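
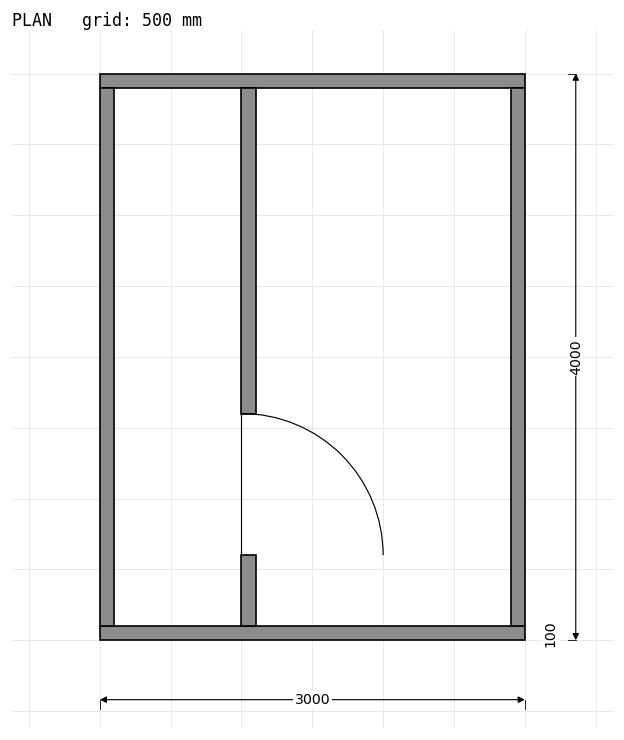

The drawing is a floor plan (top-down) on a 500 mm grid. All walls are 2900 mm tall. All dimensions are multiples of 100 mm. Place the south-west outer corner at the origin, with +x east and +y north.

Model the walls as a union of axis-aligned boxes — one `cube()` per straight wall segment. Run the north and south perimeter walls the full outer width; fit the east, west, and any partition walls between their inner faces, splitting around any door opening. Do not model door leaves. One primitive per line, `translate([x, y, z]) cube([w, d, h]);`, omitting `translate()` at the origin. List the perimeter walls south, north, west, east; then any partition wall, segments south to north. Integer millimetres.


cube([3000, 100, 2900]);
translate([0, 3900, 0]) cube([3000, 100, 2900]);
translate([0, 100, 0]) cube([100, 3800, 2900]);
translate([2900, 100, 0]) cube([100, 3800, 2900]);
translate([1000, 100, 0]) cube([100, 500, 2900]);
translate([1000, 1600, 0]) cube([100, 2300, 2900]);


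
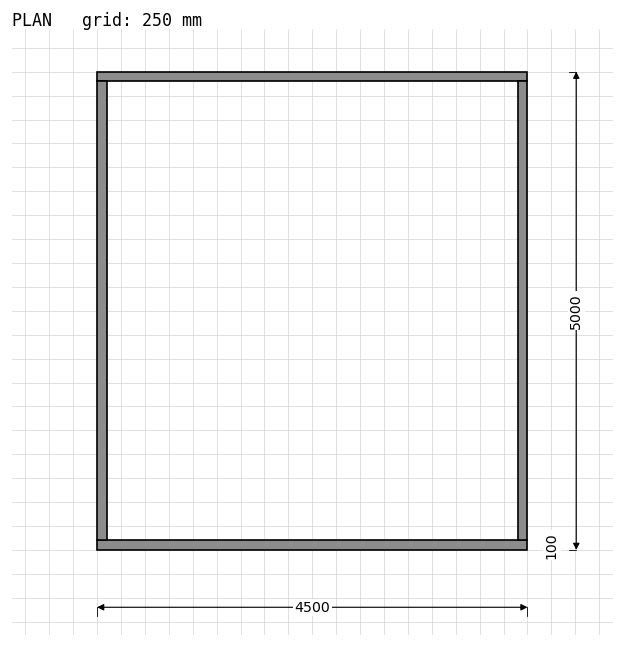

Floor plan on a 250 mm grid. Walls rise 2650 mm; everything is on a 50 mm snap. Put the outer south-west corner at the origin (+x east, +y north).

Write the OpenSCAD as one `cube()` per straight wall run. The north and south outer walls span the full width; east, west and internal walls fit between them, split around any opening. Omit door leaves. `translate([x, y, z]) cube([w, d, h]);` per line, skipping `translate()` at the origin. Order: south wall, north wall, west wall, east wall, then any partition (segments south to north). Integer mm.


cube([4500, 100, 2650]);
translate([0, 4900, 0]) cube([4500, 100, 2650]);
translate([0, 100, 0]) cube([100, 4800, 2650]);
translate([4400, 100, 0]) cube([100, 4800, 2650]);


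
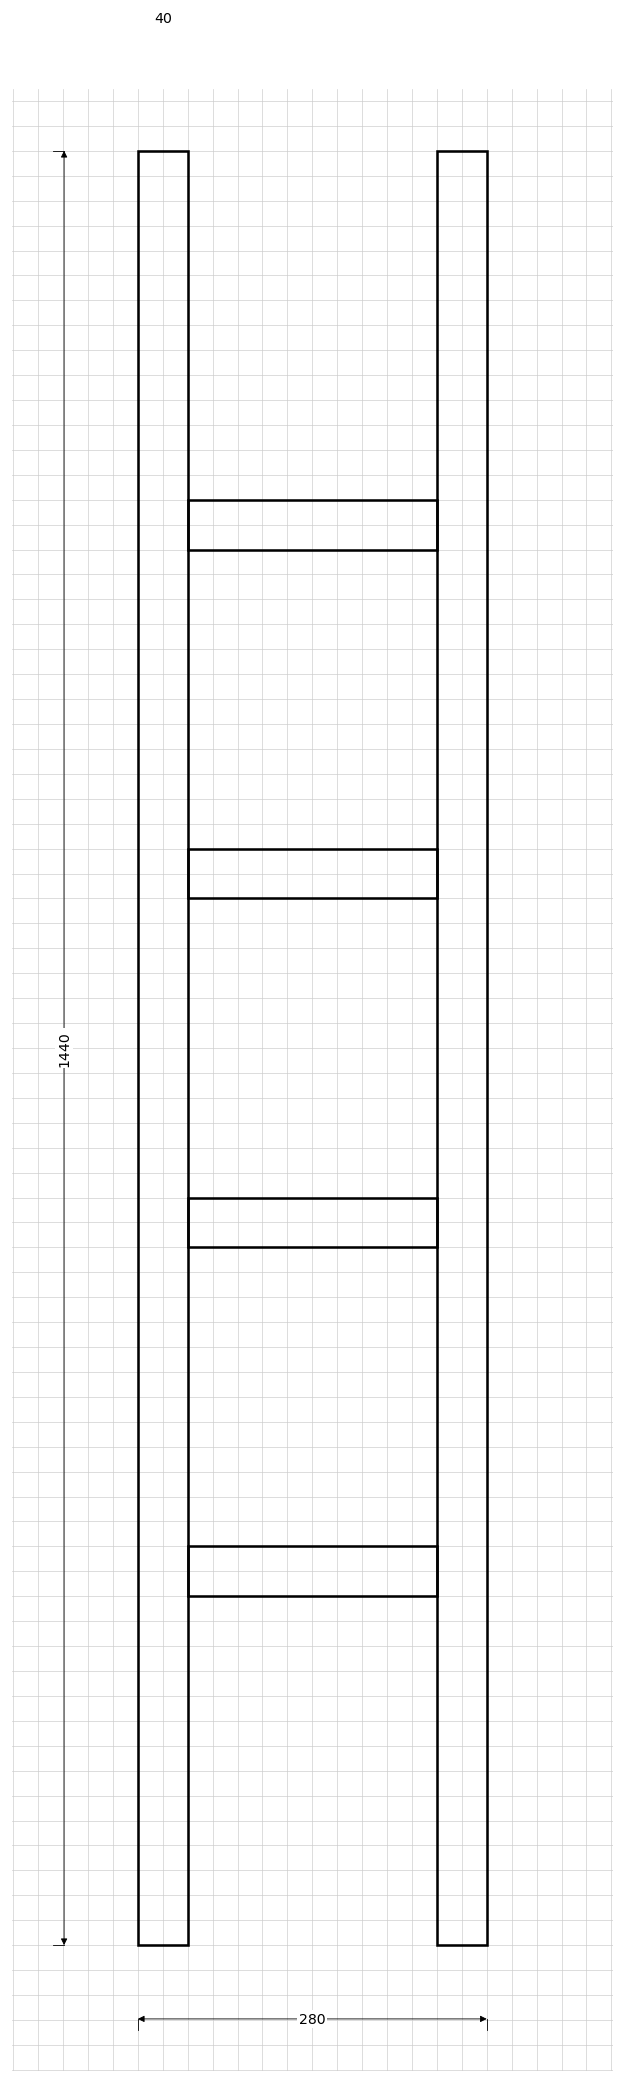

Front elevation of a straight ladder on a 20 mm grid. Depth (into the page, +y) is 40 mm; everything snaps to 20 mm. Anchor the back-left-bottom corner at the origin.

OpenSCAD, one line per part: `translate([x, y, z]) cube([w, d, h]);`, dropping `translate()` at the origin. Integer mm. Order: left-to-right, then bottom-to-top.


cube([40, 40, 1440]);
translate([40, 0, 280]) cube([200, 40, 40]);
translate([40, 0, 560]) cube([200, 40, 40]);
translate([40, 0, 840]) cube([200, 40, 40]);
translate([40, 0, 1120]) cube([200, 40, 40]);
translate([240, 0, 0]) cube([40, 40, 1440]);


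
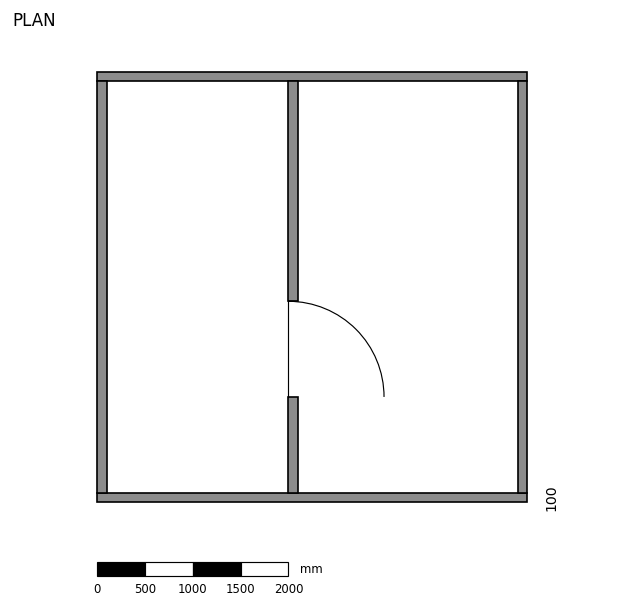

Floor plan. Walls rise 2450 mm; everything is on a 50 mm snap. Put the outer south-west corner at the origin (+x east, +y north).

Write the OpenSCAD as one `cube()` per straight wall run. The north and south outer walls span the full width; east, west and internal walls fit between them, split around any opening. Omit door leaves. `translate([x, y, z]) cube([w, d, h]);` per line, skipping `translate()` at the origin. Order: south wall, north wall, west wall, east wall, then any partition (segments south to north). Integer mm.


cube([4500, 100, 2450]);
translate([0, 4400, 0]) cube([4500, 100, 2450]);
translate([0, 100, 0]) cube([100, 4300, 2450]);
translate([4400, 100, 0]) cube([100, 4300, 2450]);
translate([2000, 100, 0]) cube([100, 1000, 2450]);
translate([2000, 2100, 0]) cube([100, 2300, 2450]);


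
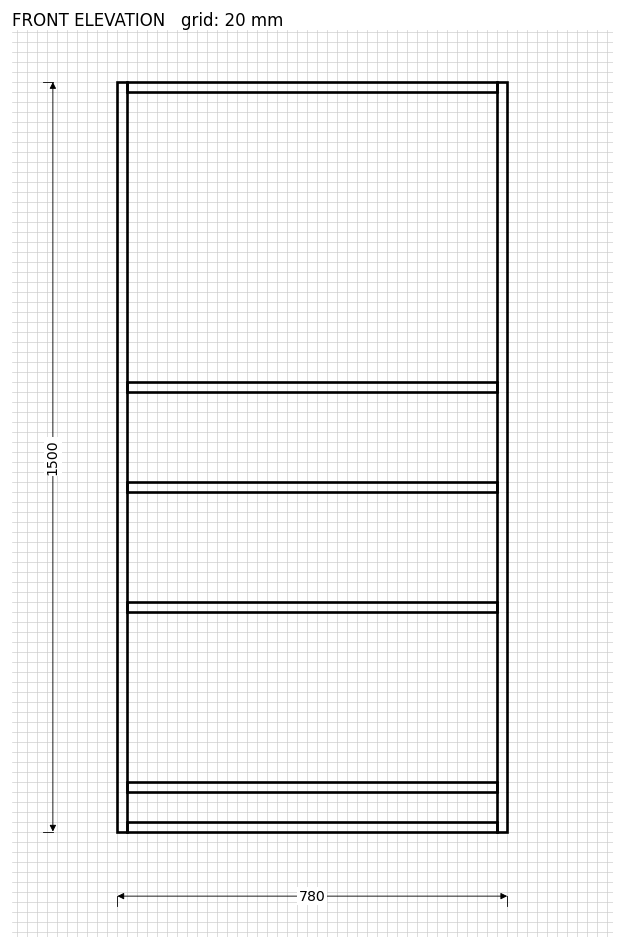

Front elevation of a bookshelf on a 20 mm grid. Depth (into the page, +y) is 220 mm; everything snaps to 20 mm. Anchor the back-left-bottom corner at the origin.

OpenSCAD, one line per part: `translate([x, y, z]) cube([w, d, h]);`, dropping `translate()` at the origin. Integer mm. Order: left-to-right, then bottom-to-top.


cube([20, 220, 1500]);
translate([20, 0, 0]) cube([740, 220, 20]);
translate([20, 0, 80]) cube([740, 220, 20]);
translate([20, 0, 440]) cube([740, 220, 20]);
translate([20, 0, 680]) cube([740, 220, 20]);
translate([20, 0, 880]) cube([740, 220, 20]);
translate([20, 0, 1480]) cube([740, 220, 20]);
translate([760, 0, 0]) cube([20, 220, 1500]);


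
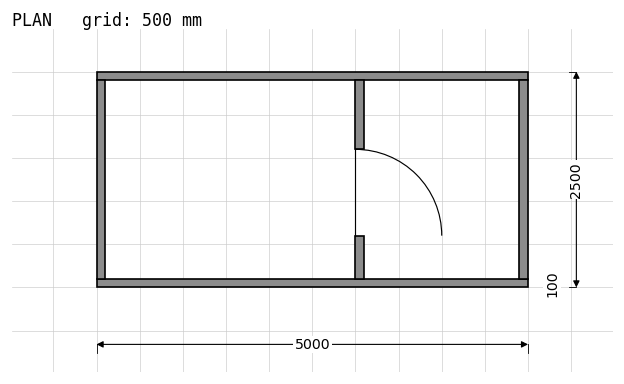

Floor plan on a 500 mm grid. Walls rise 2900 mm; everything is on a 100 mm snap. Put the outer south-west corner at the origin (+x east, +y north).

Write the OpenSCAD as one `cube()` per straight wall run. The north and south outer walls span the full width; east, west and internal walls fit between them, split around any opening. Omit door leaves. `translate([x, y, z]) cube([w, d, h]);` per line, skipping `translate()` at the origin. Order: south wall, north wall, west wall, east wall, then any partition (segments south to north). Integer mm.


cube([5000, 100, 2900]);
translate([0, 2400, 0]) cube([5000, 100, 2900]);
translate([0, 100, 0]) cube([100, 2300, 2900]);
translate([4900, 100, 0]) cube([100, 2300, 2900]);
translate([3000, 100, 0]) cube([100, 500, 2900]);
translate([3000, 1600, 0]) cube([100, 800, 2900]);


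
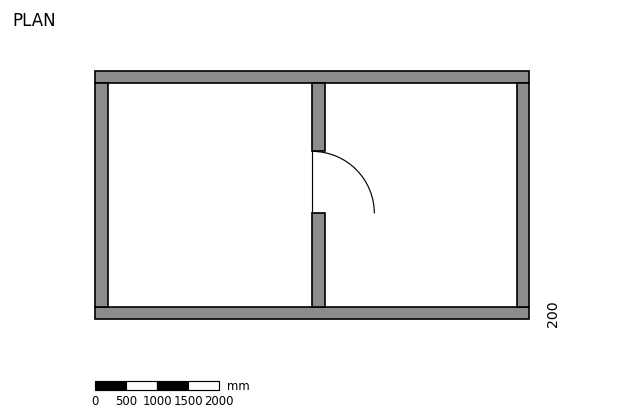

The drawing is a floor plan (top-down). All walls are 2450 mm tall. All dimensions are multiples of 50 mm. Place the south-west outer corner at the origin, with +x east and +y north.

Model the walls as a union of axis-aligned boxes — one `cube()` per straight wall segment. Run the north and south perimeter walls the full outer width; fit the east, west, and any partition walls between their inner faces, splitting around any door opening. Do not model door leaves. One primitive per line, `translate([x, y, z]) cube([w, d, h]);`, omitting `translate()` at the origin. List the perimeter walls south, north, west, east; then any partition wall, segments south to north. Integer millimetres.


cube([7000, 200, 2450]);
translate([0, 3800, 0]) cube([7000, 200, 2450]);
translate([0, 200, 0]) cube([200, 3600, 2450]);
translate([6800, 200, 0]) cube([200, 3600, 2450]);
translate([3500, 200, 0]) cube([200, 1500, 2450]);
translate([3500, 2700, 0]) cube([200, 1100, 2450]);


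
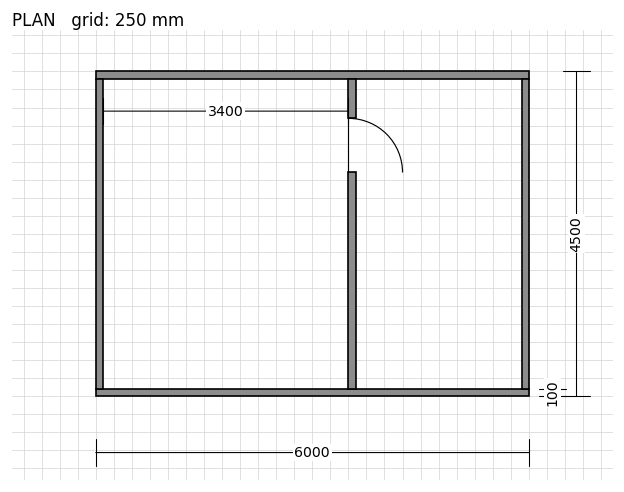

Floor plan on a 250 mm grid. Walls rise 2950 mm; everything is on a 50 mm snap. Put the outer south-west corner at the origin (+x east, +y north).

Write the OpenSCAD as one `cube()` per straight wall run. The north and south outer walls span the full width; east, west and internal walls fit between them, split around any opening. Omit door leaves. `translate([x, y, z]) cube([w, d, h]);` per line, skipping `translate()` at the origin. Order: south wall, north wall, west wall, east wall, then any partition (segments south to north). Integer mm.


cube([6000, 100, 2950]);
translate([0, 4400, 0]) cube([6000, 100, 2950]);
translate([0, 100, 0]) cube([100, 4300, 2950]);
translate([5900, 100, 0]) cube([100, 4300, 2950]);
translate([3500, 100, 0]) cube([100, 3000, 2950]);
translate([3500, 3850, 0]) cube([100, 550, 2950]);


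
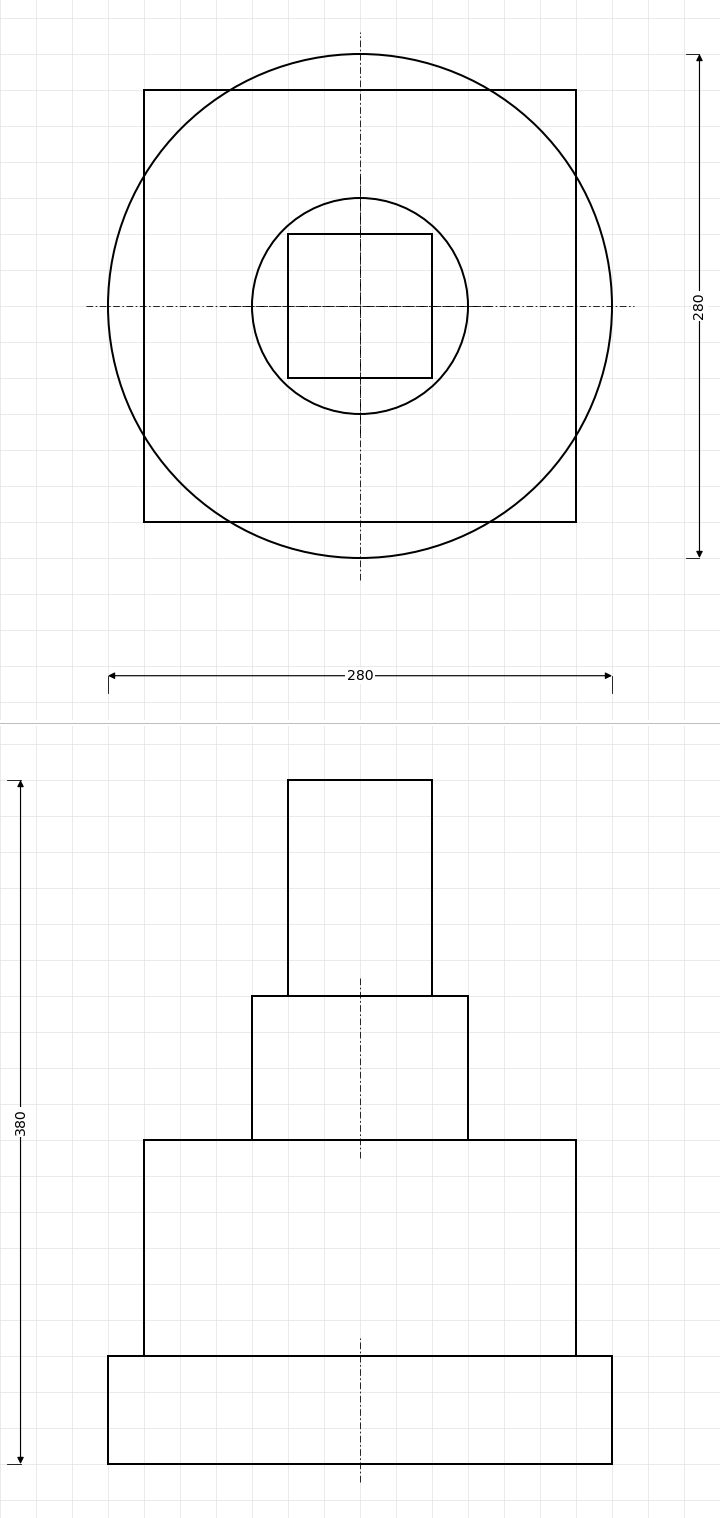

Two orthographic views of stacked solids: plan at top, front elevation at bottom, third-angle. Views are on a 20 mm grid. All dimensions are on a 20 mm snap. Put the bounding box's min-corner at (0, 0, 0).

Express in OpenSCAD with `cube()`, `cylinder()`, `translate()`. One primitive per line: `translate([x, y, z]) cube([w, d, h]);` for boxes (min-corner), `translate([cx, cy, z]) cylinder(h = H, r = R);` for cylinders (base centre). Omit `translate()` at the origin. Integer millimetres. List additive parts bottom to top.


translate([140, 140, 0]) cylinder(h = 60, r = 140);
translate([20, 20, 60]) cube([240, 240, 120]);
translate([140, 140, 180]) cylinder(h = 80, r = 60);
translate([100, 100, 260]) cube([80, 80, 120]);


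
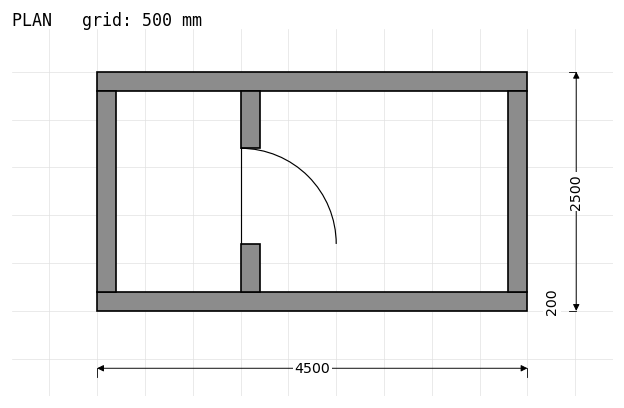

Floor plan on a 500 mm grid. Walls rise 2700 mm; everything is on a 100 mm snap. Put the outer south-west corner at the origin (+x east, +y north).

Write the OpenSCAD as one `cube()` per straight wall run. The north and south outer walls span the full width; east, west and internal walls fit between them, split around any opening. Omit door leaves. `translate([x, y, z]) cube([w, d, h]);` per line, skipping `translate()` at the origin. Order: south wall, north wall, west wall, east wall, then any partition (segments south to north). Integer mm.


cube([4500, 200, 2700]);
translate([0, 2300, 0]) cube([4500, 200, 2700]);
translate([0, 200, 0]) cube([200, 2100, 2700]);
translate([4300, 200, 0]) cube([200, 2100, 2700]);
translate([1500, 200, 0]) cube([200, 500, 2700]);
translate([1500, 1700, 0]) cube([200, 600, 2700]);


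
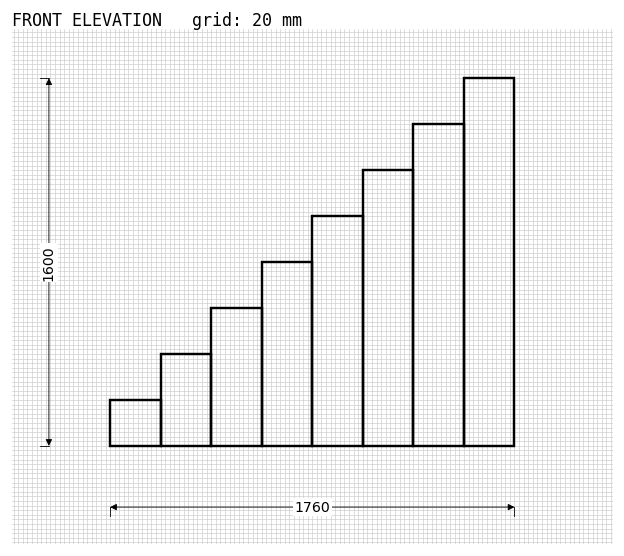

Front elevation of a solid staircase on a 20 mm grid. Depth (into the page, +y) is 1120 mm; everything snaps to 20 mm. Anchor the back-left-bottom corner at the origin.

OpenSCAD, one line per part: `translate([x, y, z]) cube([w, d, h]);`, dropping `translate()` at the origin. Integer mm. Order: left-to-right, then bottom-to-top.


cube([220, 1120, 200]);
translate([220, 0, 0]) cube([220, 1120, 400]);
translate([440, 0, 0]) cube([220, 1120, 600]);
translate([660, 0, 0]) cube([220, 1120, 800]);
translate([880, 0, 0]) cube([220, 1120, 1000]);
translate([1100, 0, 0]) cube([220, 1120, 1200]);
translate([1320, 0, 0]) cube([220, 1120, 1400]);
translate([1540, 0, 0]) cube([220, 1120, 1600]);


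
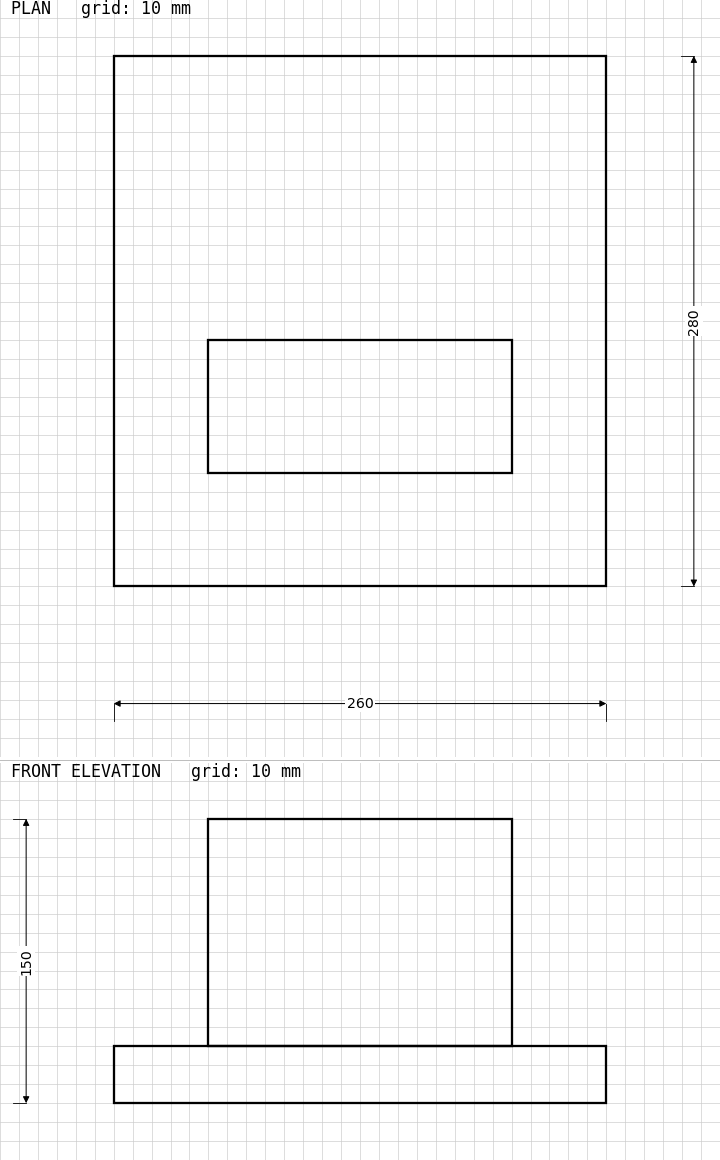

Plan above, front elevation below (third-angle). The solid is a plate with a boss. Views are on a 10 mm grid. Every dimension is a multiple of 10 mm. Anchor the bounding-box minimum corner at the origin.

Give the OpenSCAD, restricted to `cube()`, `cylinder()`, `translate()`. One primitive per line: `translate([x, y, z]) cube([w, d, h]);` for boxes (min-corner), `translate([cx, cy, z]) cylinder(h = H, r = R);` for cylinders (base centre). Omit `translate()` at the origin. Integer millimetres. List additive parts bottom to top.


cube([260, 280, 30]);
translate([50, 60, 30]) cube([160, 70, 120]);


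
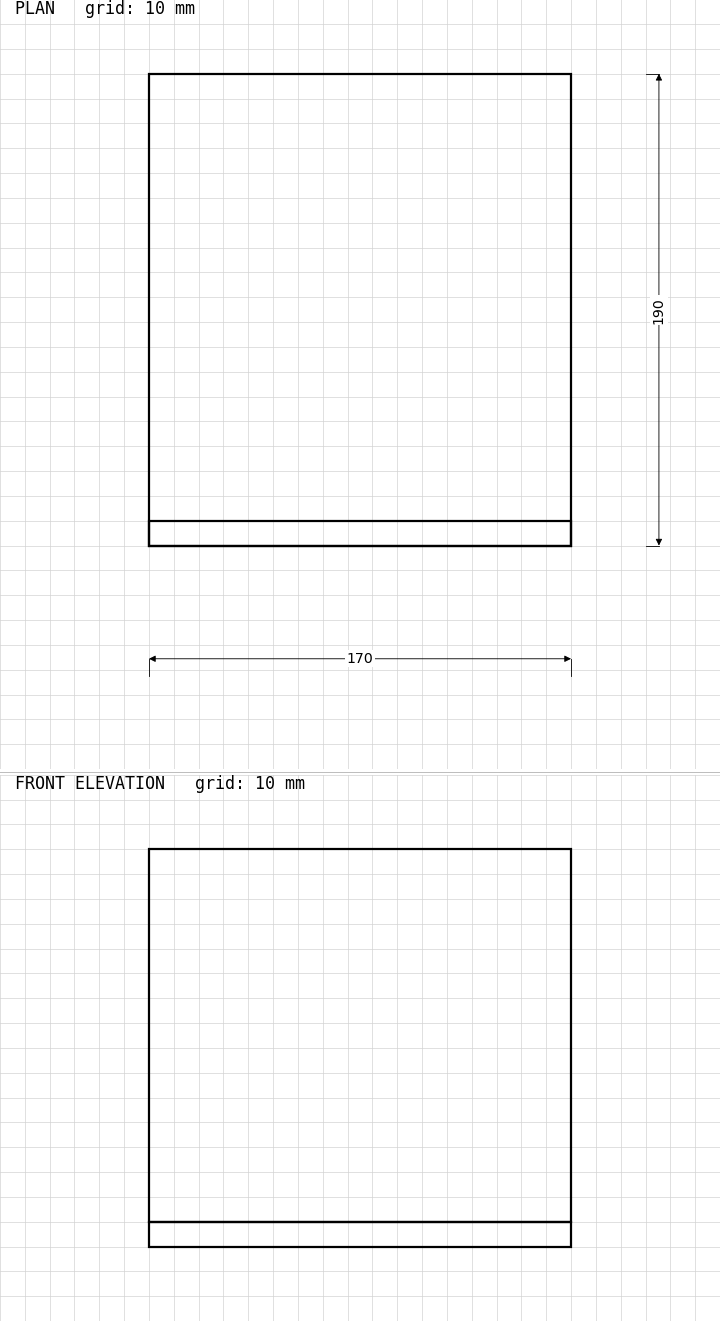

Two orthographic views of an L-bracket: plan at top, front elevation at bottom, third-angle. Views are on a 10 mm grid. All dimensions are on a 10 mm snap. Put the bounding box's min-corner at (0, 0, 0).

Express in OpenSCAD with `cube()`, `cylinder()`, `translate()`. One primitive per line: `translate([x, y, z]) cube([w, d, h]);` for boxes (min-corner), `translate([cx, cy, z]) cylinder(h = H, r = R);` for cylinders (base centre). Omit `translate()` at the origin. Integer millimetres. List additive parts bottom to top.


cube([170, 190, 10]);
translate([0, 0, 10]) cube([170, 10, 150]);


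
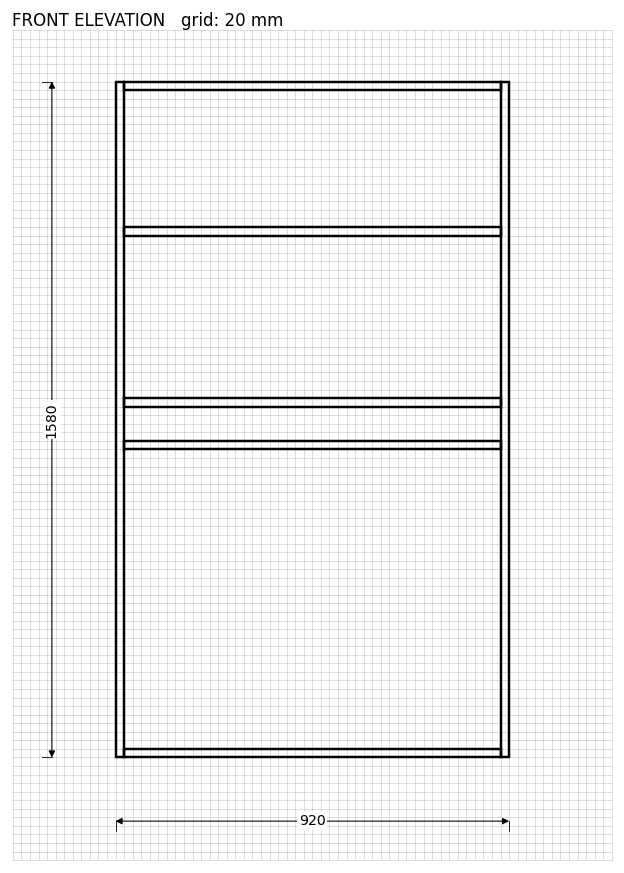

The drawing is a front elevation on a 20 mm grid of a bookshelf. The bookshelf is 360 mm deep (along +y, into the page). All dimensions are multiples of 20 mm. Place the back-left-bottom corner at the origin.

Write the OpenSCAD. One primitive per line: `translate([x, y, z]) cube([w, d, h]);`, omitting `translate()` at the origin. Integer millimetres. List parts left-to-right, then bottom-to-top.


cube([20, 360, 1580]);
translate([20, 0, 0]) cube([880, 360, 20]);
translate([20, 0, 720]) cube([880, 360, 20]);
translate([20, 0, 820]) cube([880, 360, 20]);
translate([20, 0, 1220]) cube([880, 360, 20]);
translate([20, 0, 1560]) cube([880, 360, 20]);
translate([900, 0, 0]) cube([20, 360, 1580]);


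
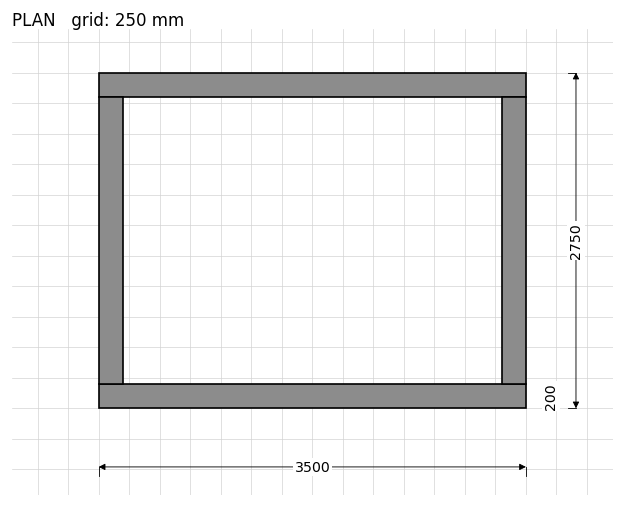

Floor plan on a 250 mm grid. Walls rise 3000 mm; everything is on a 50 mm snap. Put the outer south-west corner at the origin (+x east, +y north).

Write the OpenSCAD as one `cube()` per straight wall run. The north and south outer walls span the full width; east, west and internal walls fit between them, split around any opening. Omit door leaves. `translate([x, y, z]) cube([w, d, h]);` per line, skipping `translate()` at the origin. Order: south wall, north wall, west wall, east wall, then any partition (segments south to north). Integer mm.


cube([3500, 200, 3000]);
translate([0, 2550, 0]) cube([3500, 200, 3000]);
translate([0, 200, 0]) cube([200, 2350, 3000]);
translate([3300, 200, 0]) cube([200, 2350, 3000]);


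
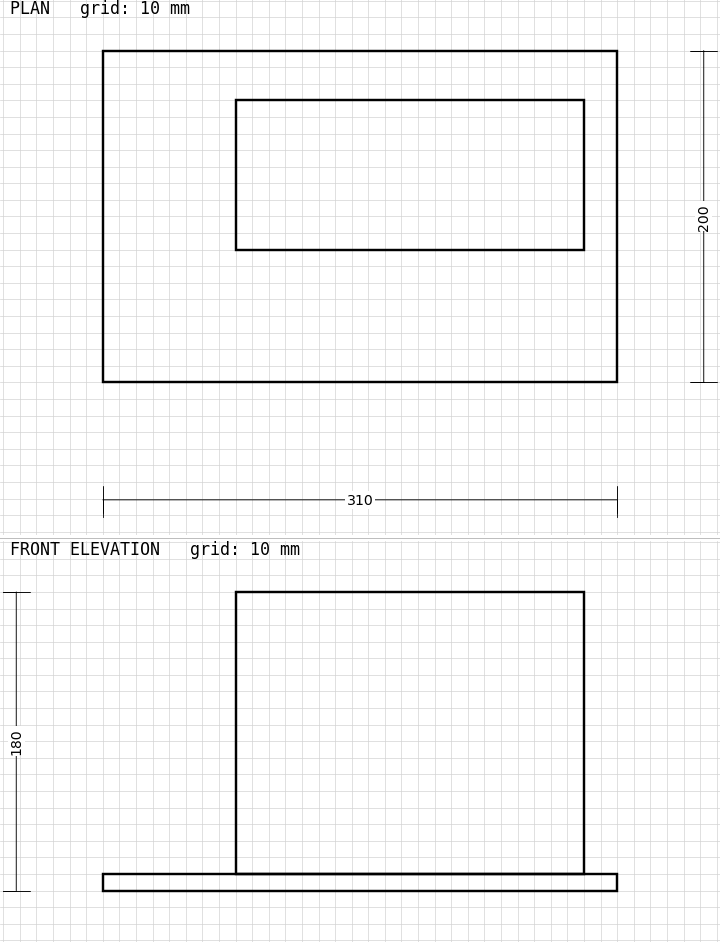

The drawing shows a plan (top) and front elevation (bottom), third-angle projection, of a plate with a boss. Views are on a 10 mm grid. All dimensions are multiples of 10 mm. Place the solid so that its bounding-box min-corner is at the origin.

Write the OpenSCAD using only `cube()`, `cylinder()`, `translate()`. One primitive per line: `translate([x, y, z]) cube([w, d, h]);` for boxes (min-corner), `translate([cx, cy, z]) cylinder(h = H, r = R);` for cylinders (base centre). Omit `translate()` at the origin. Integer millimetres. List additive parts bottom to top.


cube([310, 200, 10]);
translate([80, 80, 10]) cube([210, 90, 170]);


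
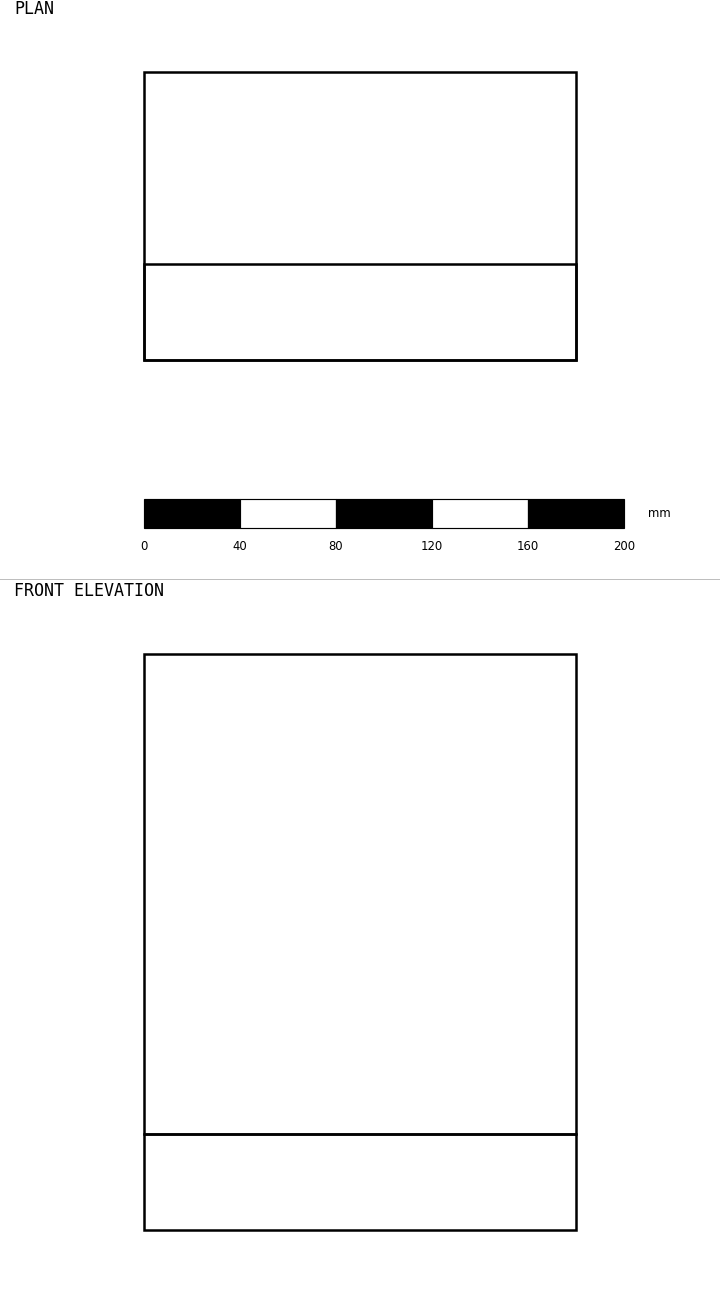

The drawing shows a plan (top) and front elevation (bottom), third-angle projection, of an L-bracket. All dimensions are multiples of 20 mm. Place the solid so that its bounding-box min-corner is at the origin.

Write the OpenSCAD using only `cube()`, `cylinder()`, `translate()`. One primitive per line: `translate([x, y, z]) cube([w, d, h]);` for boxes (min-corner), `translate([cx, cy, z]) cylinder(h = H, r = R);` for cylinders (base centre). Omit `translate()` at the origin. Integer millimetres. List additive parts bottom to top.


cube([180, 120, 40]);
translate([0, 0, 40]) cube([180, 40, 200]);


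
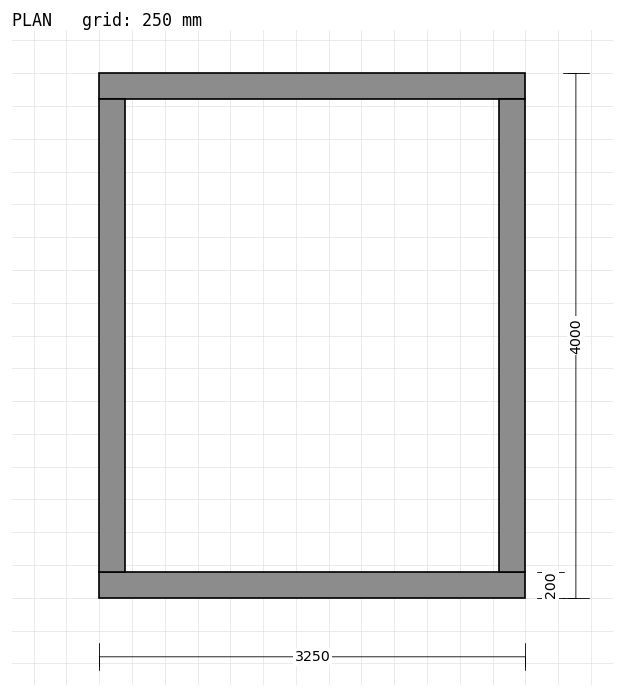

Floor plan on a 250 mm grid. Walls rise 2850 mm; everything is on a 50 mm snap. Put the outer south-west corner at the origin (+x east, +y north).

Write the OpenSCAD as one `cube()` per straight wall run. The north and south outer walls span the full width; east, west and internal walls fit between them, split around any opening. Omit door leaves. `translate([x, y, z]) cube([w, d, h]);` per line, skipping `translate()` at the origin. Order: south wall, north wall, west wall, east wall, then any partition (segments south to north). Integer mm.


cube([3250, 200, 2850]);
translate([0, 3800, 0]) cube([3250, 200, 2850]);
translate([0, 200, 0]) cube([200, 3600, 2850]);
translate([3050, 200, 0]) cube([200, 3600, 2850]);


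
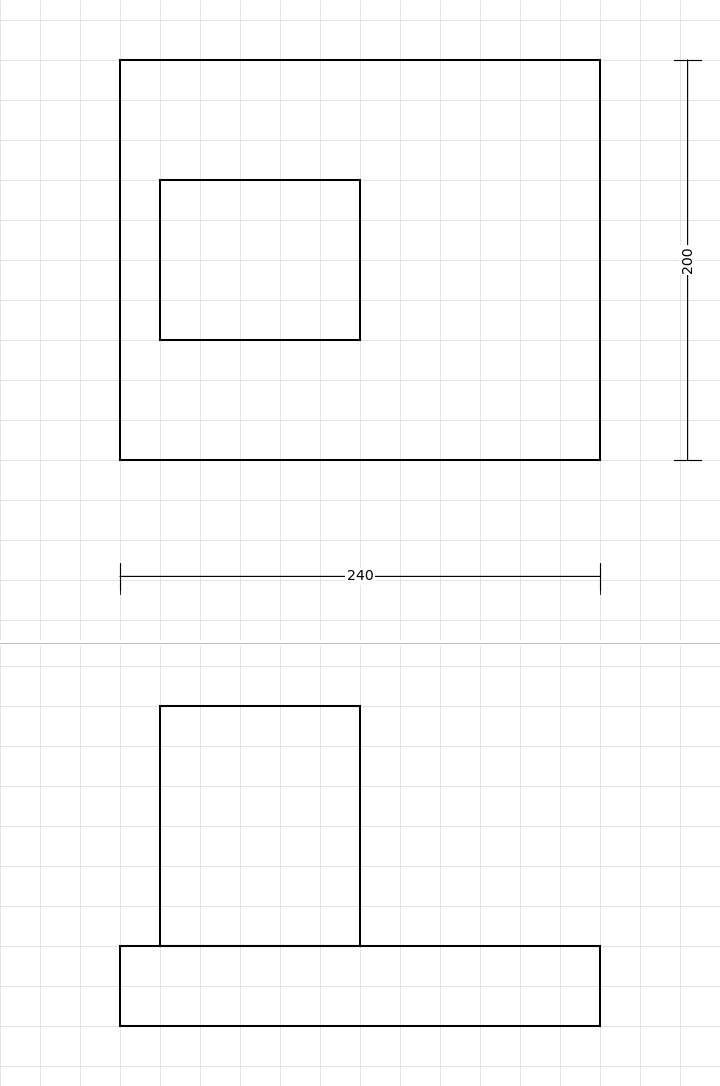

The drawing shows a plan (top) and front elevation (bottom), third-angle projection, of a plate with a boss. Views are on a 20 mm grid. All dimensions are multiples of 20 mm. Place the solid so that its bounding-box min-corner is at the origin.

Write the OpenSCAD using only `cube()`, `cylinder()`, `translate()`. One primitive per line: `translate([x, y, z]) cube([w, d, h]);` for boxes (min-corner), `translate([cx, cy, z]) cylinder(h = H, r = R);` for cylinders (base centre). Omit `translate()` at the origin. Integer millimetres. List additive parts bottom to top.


cube([240, 200, 40]);
translate([20, 60, 40]) cube([100, 80, 120]);


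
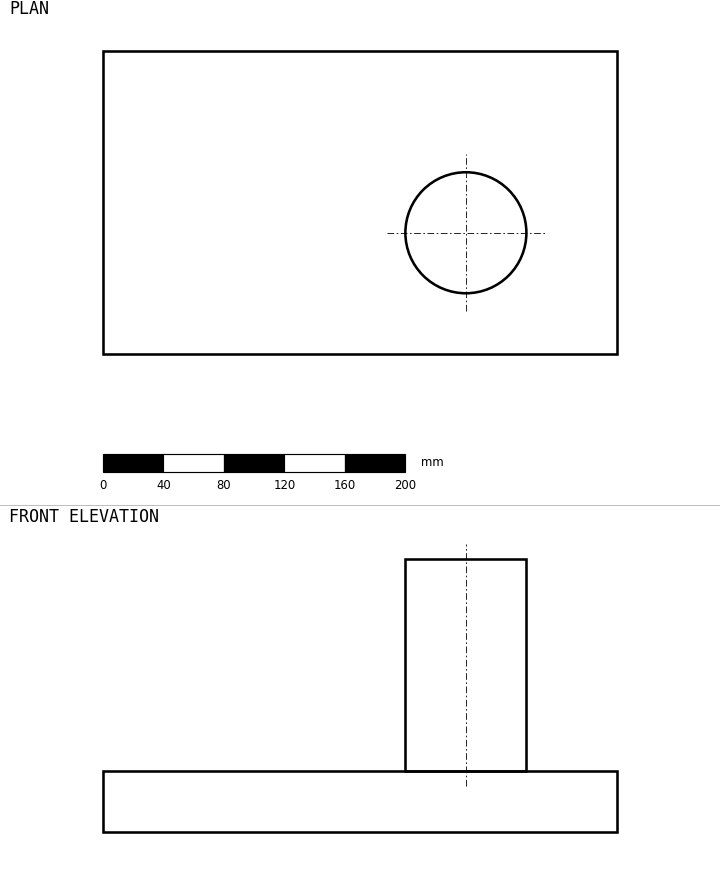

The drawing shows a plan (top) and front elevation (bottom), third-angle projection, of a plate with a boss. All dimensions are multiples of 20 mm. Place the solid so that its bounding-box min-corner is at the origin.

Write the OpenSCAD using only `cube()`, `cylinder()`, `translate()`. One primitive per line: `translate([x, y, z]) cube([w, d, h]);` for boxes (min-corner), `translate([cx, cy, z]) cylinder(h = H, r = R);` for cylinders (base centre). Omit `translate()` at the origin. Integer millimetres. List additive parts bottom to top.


cube([340, 200, 40]);
translate([240, 80, 40]) cylinder(h = 140, r = 40);


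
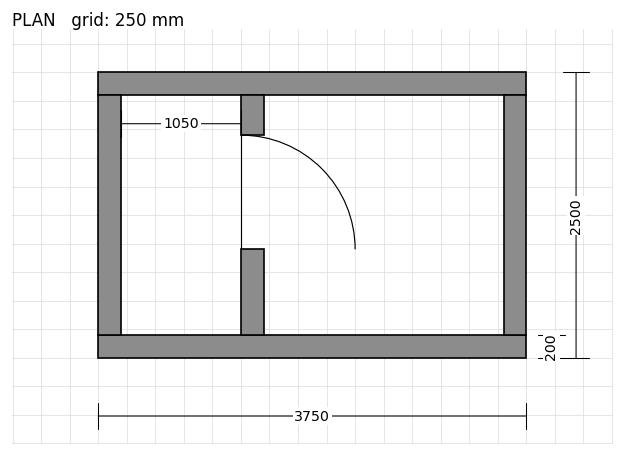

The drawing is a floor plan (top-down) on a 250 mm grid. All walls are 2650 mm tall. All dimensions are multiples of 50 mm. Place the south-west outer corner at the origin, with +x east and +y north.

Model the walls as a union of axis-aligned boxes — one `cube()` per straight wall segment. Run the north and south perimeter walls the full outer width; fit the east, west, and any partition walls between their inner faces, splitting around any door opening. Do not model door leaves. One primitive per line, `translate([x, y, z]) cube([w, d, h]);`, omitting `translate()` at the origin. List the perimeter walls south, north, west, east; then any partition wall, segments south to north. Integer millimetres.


cube([3750, 200, 2650]);
translate([0, 2300, 0]) cube([3750, 200, 2650]);
translate([0, 200, 0]) cube([200, 2100, 2650]);
translate([3550, 200, 0]) cube([200, 2100, 2650]);
translate([1250, 200, 0]) cube([200, 750, 2650]);
translate([1250, 1950, 0]) cube([200, 350, 2650]);


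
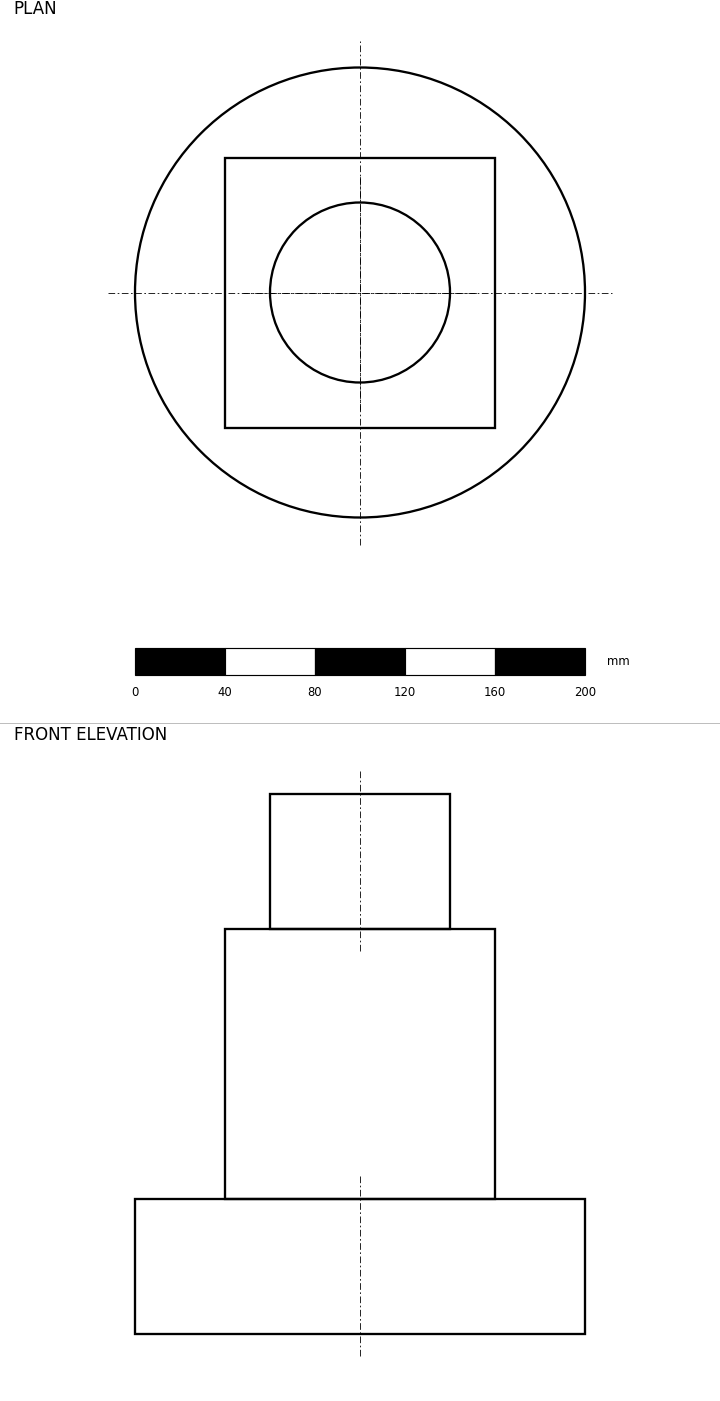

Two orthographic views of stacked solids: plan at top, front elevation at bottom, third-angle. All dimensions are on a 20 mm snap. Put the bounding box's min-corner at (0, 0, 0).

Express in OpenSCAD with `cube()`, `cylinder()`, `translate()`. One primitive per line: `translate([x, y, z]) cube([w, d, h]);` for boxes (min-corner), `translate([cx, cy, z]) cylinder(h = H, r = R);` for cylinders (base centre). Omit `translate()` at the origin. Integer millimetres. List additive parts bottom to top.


translate([100, 100, 0]) cylinder(h = 60, r = 100);
translate([40, 40, 60]) cube([120, 120, 120]);
translate([100, 100, 180]) cylinder(h = 60, r = 40);


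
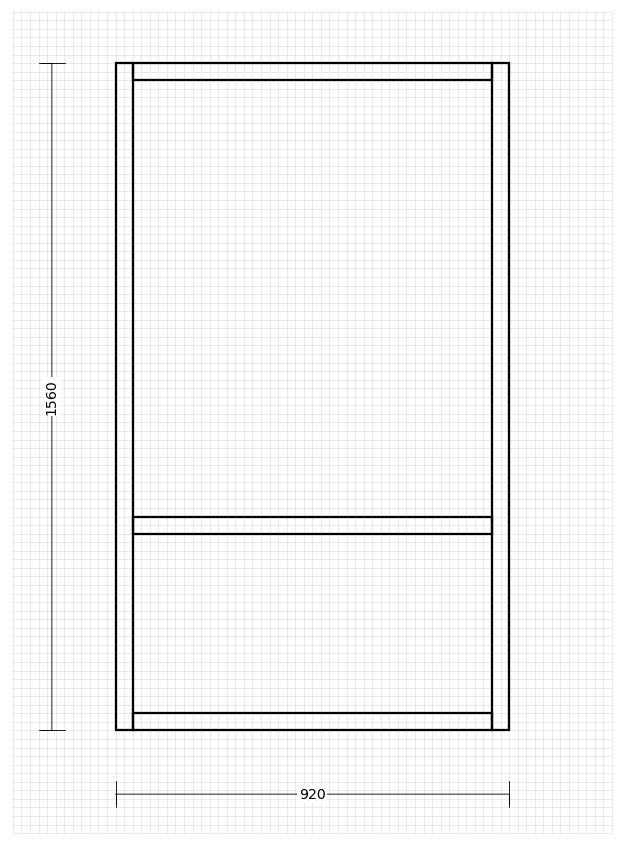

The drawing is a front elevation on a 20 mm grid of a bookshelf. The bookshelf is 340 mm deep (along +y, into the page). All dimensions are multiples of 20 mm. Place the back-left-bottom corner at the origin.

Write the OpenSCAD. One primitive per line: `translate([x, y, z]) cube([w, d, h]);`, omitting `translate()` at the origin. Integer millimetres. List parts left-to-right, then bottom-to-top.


cube([40, 340, 1560]);
translate([40, 0, 0]) cube([840, 340, 40]);
translate([40, 0, 460]) cube([840, 340, 40]);
translate([40, 0, 1520]) cube([840, 340, 40]);
translate([880, 0, 0]) cube([40, 340, 1560]);


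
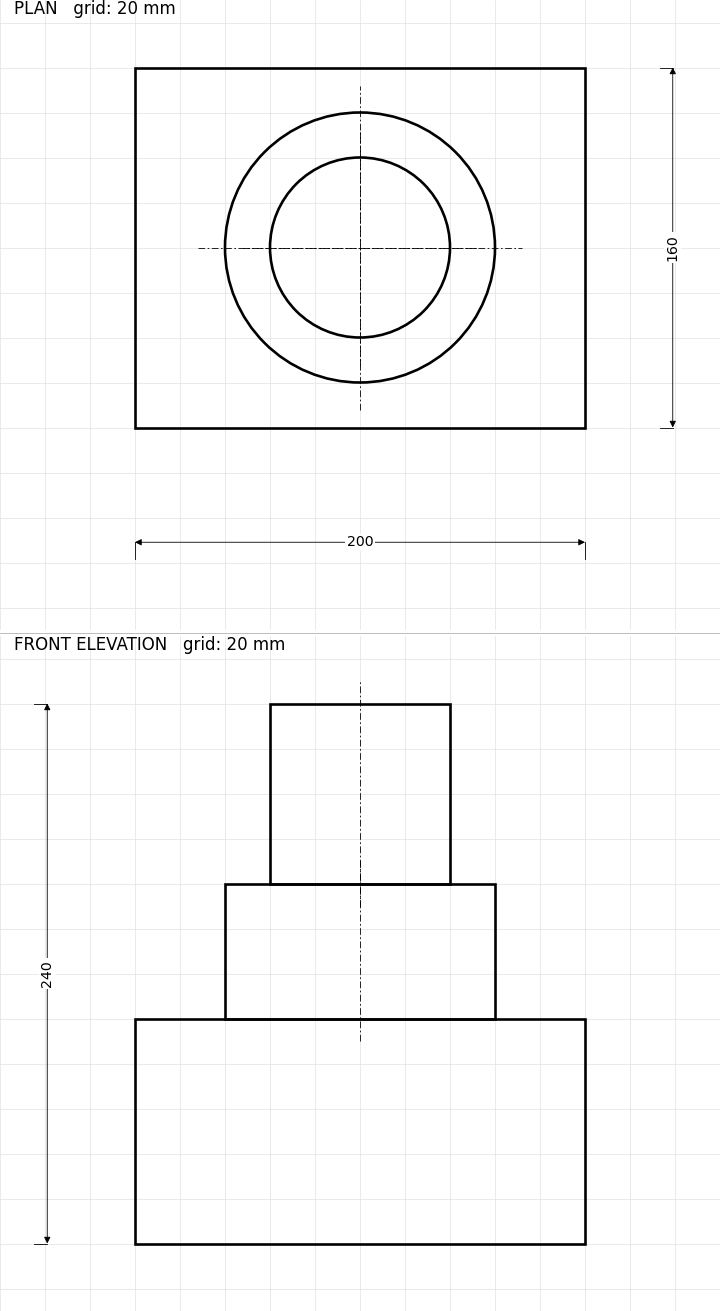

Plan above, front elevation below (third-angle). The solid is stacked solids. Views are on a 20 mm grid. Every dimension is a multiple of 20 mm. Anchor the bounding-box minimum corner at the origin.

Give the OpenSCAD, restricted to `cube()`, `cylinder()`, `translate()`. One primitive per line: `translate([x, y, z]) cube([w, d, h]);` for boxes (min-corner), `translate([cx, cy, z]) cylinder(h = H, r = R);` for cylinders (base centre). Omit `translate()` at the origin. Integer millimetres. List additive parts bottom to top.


cube([200, 160, 100]);
translate([100, 80, 100]) cylinder(h = 60, r = 60);
translate([100, 80, 160]) cylinder(h = 80, r = 40);


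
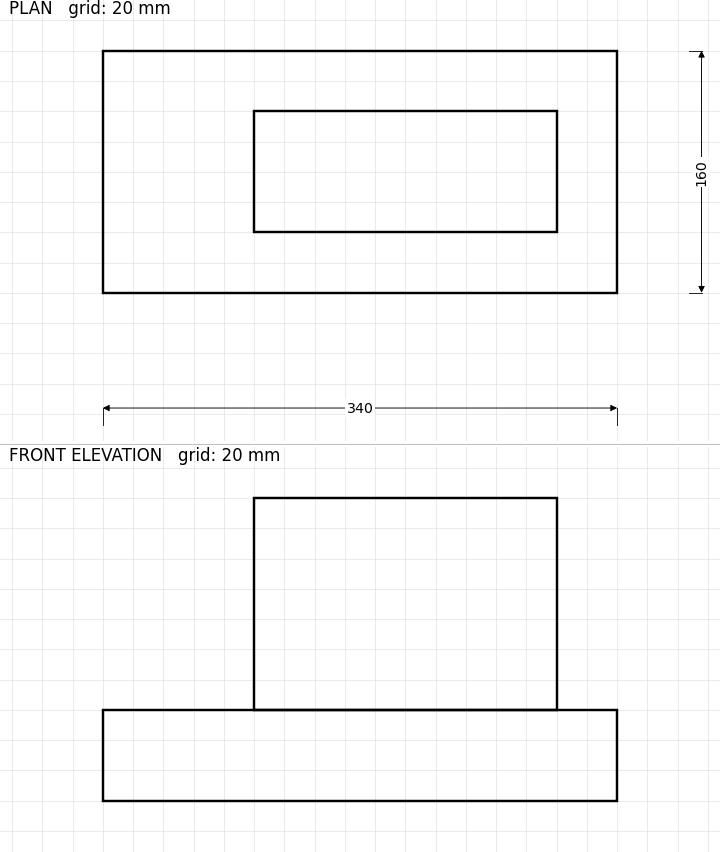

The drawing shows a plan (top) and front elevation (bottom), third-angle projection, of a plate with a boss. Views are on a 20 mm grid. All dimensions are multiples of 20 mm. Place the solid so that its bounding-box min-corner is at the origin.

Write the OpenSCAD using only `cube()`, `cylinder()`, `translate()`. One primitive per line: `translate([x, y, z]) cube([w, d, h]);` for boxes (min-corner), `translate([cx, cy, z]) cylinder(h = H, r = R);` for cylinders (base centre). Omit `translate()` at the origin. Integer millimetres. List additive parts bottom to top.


cube([340, 160, 60]);
translate([100, 40, 60]) cube([200, 80, 140]);


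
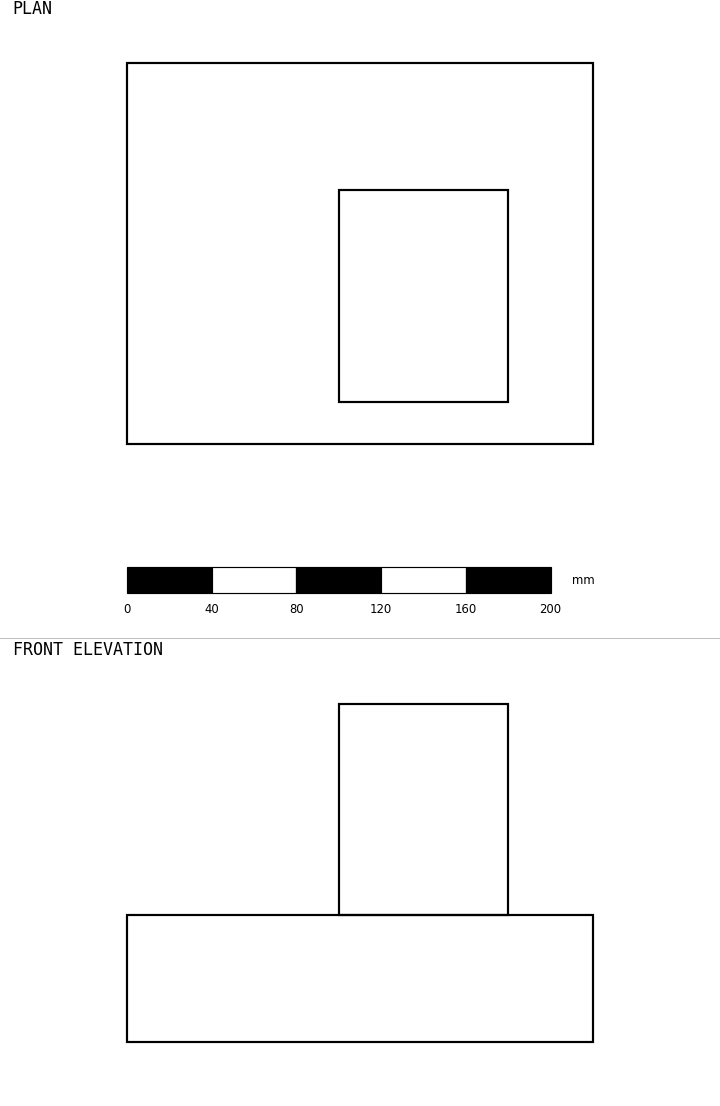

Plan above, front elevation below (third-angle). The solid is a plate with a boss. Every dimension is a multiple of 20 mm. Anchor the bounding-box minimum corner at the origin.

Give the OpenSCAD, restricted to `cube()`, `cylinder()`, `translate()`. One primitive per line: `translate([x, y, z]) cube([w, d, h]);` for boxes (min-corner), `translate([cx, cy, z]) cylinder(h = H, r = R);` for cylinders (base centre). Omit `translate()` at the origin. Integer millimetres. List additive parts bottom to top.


cube([220, 180, 60]);
translate([100, 20, 60]) cube([80, 100, 100]);


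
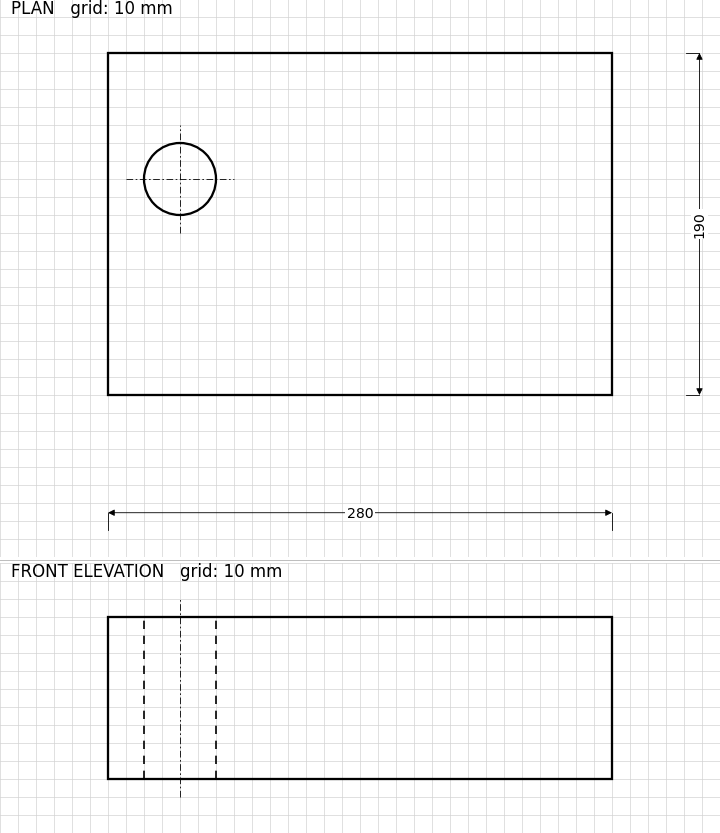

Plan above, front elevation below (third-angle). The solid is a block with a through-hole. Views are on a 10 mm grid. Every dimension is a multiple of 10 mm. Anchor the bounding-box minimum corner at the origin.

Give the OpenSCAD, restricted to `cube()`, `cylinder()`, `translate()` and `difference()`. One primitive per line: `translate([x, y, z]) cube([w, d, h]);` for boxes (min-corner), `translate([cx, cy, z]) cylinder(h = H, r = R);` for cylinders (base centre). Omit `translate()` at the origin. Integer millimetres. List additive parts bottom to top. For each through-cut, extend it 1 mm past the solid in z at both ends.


difference() {
  cube([280, 190, 90]);
  translate([40, 120, -1]) cylinder(h = 92, r = 20);
}


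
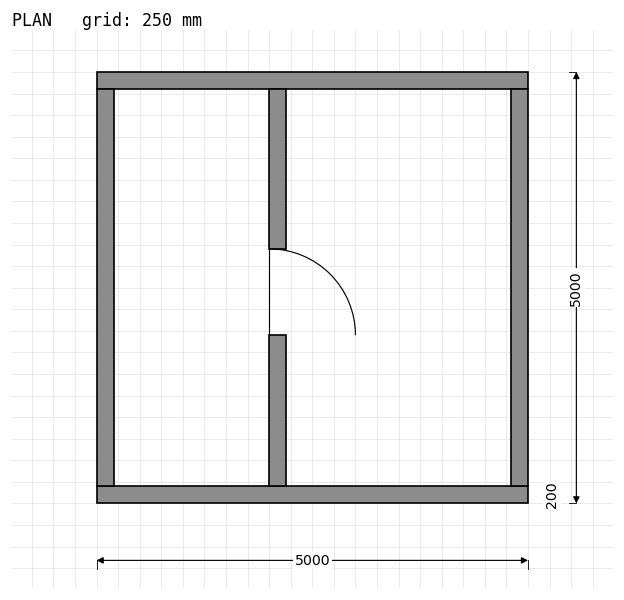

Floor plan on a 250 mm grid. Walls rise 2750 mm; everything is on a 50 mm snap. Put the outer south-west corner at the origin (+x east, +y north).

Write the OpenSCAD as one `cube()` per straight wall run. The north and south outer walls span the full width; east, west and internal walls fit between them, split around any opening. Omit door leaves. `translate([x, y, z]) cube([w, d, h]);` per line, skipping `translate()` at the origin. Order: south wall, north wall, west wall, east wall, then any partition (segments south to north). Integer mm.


cube([5000, 200, 2750]);
translate([0, 4800, 0]) cube([5000, 200, 2750]);
translate([0, 200, 0]) cube([200, 4600, 2750]);
translate([4800, 200, 0]) cube([200, 4600, 2750]);
translate([2000, 200, 0]) cube([200, 1750, 2750]);
translate([2000, 2950, 0]) cube([200, 1850, 2750]);


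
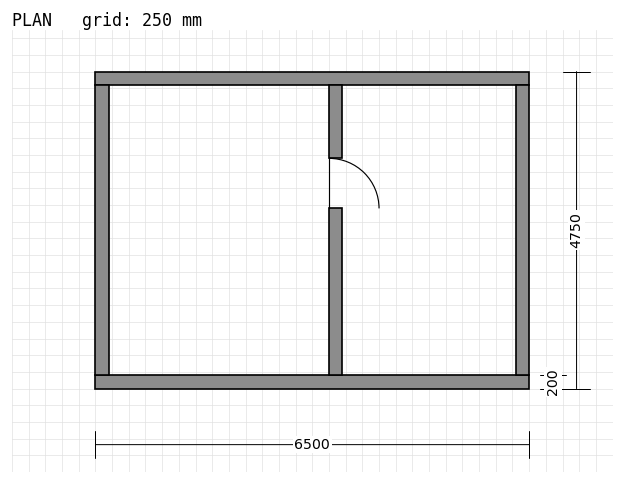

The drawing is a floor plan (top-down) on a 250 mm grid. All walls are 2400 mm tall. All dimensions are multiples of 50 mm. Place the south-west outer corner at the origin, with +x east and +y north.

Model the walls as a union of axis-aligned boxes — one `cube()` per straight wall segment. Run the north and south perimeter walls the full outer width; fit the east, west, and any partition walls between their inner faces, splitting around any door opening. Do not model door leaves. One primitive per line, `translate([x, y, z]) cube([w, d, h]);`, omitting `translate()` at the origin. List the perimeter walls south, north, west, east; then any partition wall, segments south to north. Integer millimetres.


cube([6500, 200, 2400]);
translate([0, 4550, 0]) cube([6500, 200, 2400]);
translate([0, 200, 0]) cube([200, 4350, 2400]);
translate([6300, 200, 0]) cube([200, 4350, 2400]);
translate([3500, 200, 0]) cube([200, 2500, 2400]);
translate([3500, 3450, 0]) cube([200, 1100, 2400]);


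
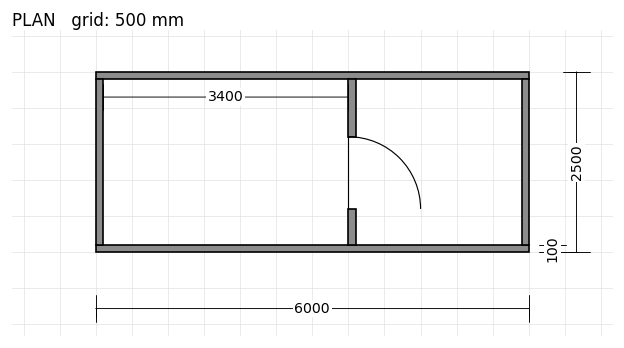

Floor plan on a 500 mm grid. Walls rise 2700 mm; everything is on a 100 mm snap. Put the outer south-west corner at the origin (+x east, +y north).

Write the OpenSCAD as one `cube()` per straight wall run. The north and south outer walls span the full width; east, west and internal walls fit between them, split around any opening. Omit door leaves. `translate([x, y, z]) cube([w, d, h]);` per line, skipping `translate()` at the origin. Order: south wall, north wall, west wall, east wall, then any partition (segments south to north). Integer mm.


cube([6000, 100, 2700]);
translate([0, 2400, 0]) cube([6000, 100, 2700]);
translate([0, 100, 0]) cube([100, 2300, 2700]);
translate([5900, 100, 0]) cube([100, 2300, 2700]);
translate([3500, 100, 0]) cube([100, 500, 2700]);
translate([3500, 1600, 0]) cube([100, 800, 2700]);


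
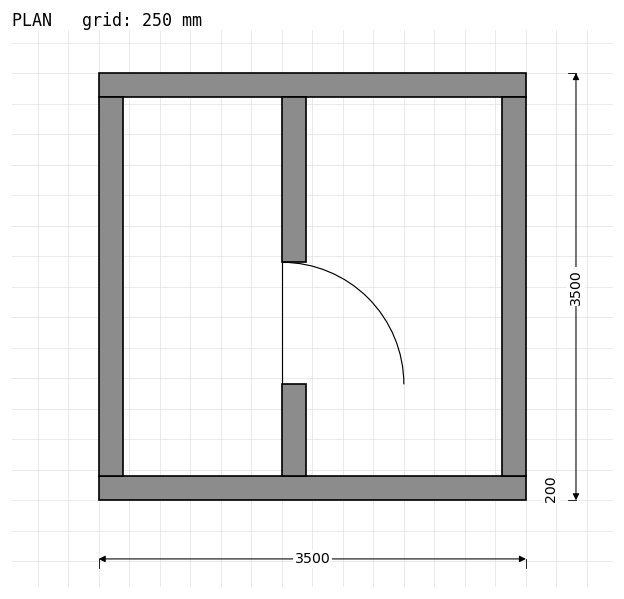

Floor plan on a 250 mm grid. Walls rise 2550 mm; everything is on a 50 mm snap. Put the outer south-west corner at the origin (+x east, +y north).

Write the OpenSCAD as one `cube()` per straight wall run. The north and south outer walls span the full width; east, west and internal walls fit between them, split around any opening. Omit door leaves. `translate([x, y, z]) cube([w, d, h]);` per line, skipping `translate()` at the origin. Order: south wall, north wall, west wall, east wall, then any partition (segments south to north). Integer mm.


cube([3500, 200, 2550]);
translate([0, 3300, 0]) cube([3500, 200, 2550]);
translate([0, 200, 0]) cube([200, 3100, 2550]);
translate([3300, 200, 0]) cube([200, 3100, 2550]);
translate([1500, 200, 0]) cube([200, 750, 2550]);
translate([1500, 1950, 0]) cube([200, 1350, 2550]);


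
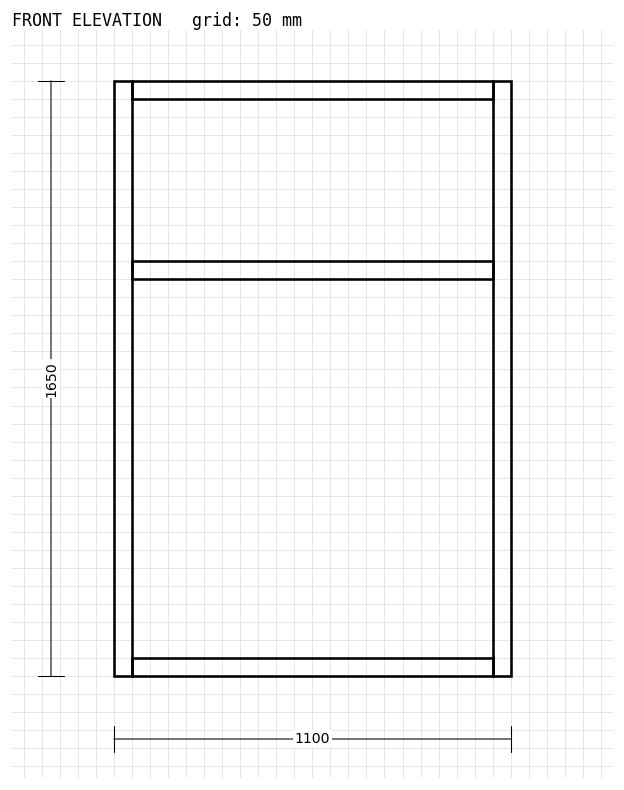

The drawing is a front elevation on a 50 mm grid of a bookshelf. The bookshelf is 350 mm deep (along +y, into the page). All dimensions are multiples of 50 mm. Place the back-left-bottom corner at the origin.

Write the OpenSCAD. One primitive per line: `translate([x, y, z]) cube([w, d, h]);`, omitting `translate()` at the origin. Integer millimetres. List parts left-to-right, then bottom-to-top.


cube([50, 350, 1650]);
translate([50, 0, 0]) cube([1000, 350, 50]);
translate([50, 0, 1100]) cube([1000, 350, 50]);
translate([50, 0, 1600]) cube([1000, 350, 50]);
translate([1050, 0, 0]) cube([50, 350, 1650]);


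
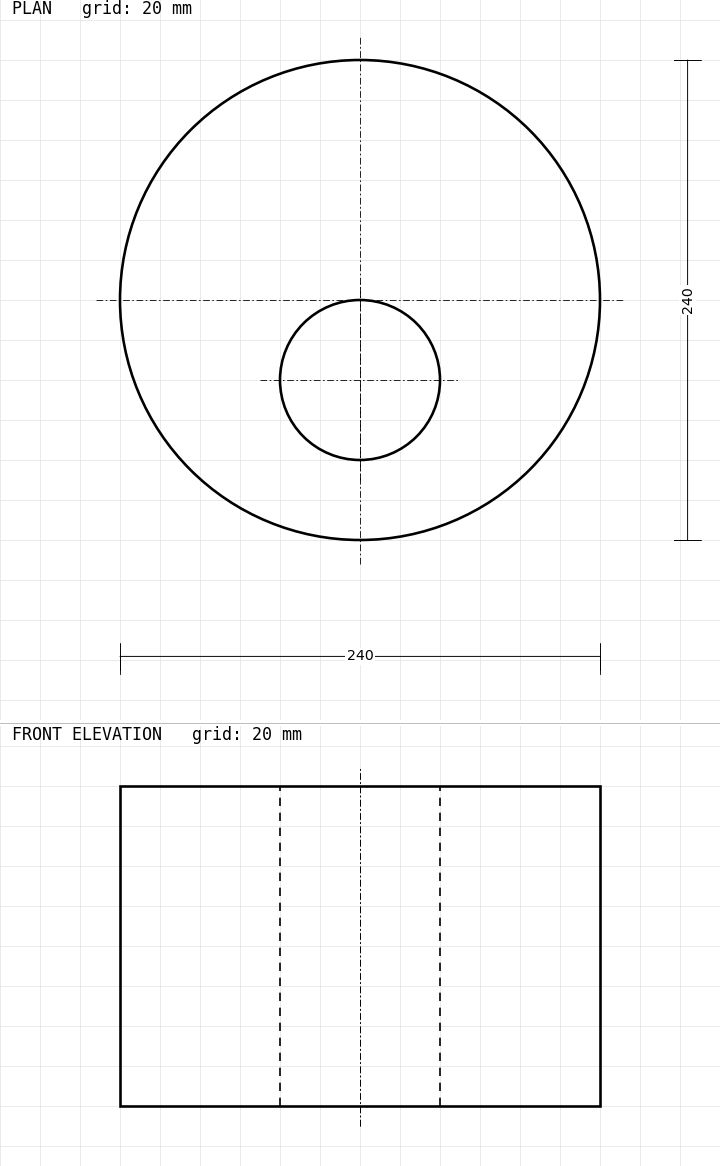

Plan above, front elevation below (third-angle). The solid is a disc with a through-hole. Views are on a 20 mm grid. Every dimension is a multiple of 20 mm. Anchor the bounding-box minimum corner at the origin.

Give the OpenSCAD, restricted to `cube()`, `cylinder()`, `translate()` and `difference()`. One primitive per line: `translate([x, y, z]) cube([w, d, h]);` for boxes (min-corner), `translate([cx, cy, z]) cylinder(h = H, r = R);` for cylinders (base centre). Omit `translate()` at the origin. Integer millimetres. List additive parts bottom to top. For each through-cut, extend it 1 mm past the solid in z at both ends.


difference() {
  translate([120, 120, 0]) cylinder(h = 160, r = 120);
  translate([120, 80, -1]) cylinder(h = 162, r = 40);
}


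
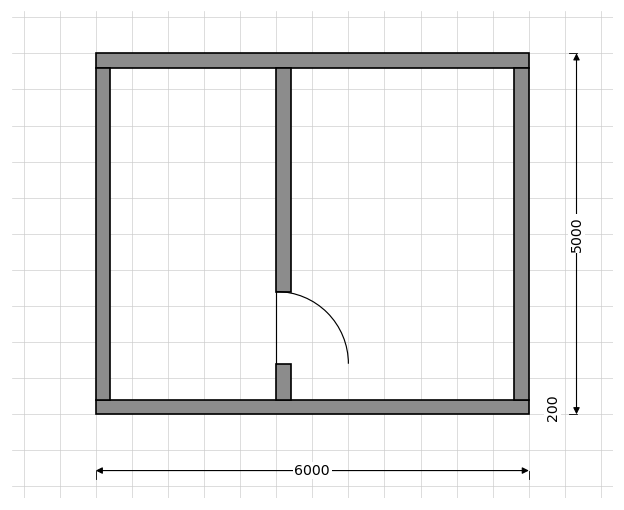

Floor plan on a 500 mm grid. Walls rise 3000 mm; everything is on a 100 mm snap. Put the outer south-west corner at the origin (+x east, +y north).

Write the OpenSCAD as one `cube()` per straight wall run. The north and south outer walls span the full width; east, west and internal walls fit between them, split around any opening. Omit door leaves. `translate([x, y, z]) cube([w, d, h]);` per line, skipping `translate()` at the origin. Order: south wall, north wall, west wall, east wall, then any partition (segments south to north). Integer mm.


cube([6000, 200, 3000]);
translate([0, 4800, 0]) cube([6000, 200, 3000]);
translate([0, 200, 0]) cube([200, 4600, 3000]);
translate([5800, 200, 0]) cube([200, 4600, 3000]);
translate([2500, 200, 0]) cube([200, 500, 3000]);
translate([2500, 1700, 0]) cube([200, 3100, 3000]);


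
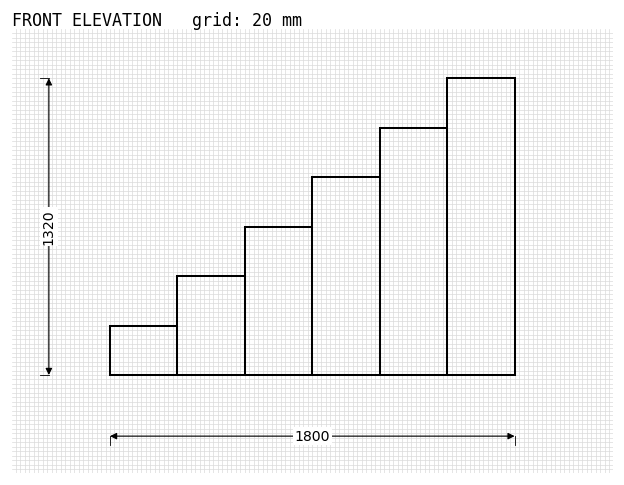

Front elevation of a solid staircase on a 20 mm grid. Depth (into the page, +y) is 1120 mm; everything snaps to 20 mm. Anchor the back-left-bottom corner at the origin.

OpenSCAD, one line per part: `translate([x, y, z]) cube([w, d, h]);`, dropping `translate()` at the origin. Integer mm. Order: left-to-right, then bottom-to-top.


cube([300, 1120, 220]);
translate([300, 0, 0]) cube([300, 1120, 440]);
translate([600, 0, 0]) cube([300, 1120, 660]);
translate([900, 0, 0]) cube([300, 1120, 880]);
translate([1200, 0, 0]) cube([300, 1120, 1100]);
translate([1500, 0, 0]) cube([300, 1120, 1320]);


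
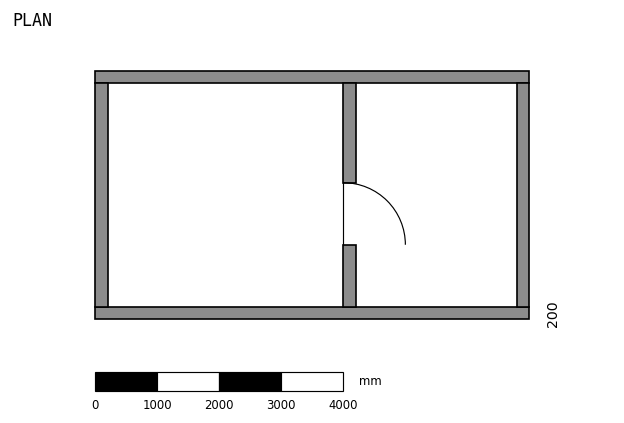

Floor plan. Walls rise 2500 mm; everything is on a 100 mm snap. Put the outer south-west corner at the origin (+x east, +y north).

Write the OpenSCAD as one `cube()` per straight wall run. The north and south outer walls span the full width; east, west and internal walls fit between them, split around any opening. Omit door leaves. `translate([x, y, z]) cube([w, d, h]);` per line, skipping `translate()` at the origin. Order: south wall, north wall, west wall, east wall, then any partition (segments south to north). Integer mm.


cube([7000, 200, 2500]);
translate([0, 3800, 0]) cube([7000, 200, 2500]);
translate([0, 200, 0]) cube([200, 3600, 2500]);
translate([6800, 200, 0]) cube([200, 3600, 2500]);
translate([4000, 200, 0]) cube([200, 1000, 2500]);
translate([4000, 2200, 0]) cube([200, 1600, 2500]);


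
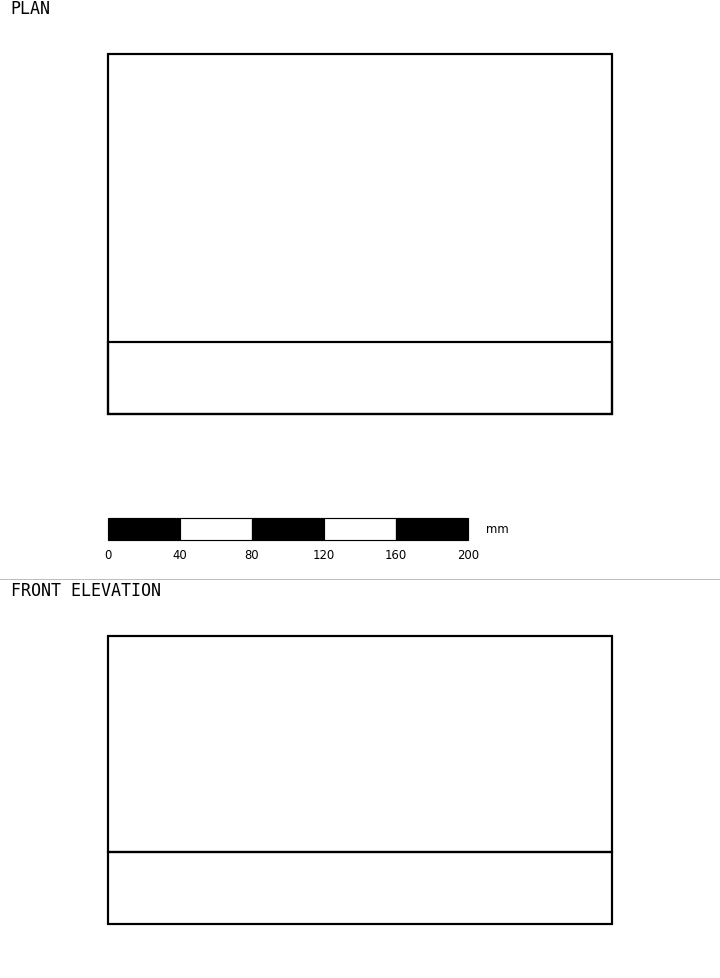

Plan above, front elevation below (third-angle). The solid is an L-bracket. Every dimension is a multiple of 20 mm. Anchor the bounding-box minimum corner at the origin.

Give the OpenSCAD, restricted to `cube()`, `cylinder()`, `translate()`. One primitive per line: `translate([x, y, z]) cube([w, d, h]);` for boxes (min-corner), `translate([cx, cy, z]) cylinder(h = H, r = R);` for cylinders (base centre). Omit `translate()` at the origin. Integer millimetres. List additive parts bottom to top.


cube([280, 200, 40]);
translate([0, 0, 40]) cube([280, 40, 120]);


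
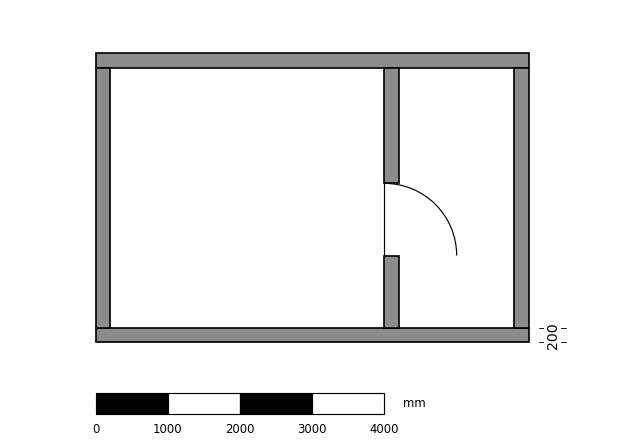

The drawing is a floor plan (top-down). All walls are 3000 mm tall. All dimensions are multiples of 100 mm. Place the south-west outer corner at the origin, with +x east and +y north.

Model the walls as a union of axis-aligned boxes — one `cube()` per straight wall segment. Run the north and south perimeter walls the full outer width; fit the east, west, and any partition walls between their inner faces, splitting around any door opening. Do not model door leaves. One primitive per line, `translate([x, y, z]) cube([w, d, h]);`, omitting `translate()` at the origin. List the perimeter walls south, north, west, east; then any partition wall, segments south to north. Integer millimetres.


cube([6000, 200, 3000]);
translate([0, 3800, 0]) cube([6000, 200, 3000]);
translate([0, 200, 0]) cube([200, 3600, 3000]);
translate([5800, 200, 0]) cube([200, 3600, 3000]);
translate([4000, 200, 0]) cube([200, 1000, 3000]);
translate([4000, 2200, 0]) cube([200, 1600, 3000]);
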